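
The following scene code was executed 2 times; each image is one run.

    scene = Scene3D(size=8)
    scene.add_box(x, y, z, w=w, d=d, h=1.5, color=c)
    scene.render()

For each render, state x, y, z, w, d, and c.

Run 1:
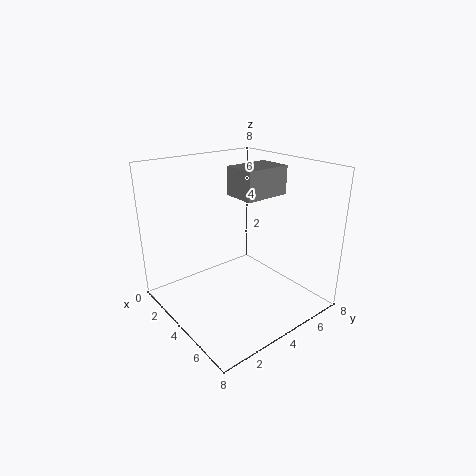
x = 3.75, y = 3.5, z = 6.5, w = 1.75, d = 2.5, c = 'gray'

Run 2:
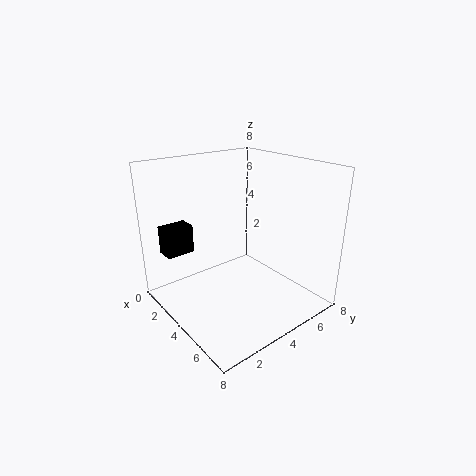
x = 2, y = 0.25, z = 3.5, w = 1, d = 1.5, c = 'black'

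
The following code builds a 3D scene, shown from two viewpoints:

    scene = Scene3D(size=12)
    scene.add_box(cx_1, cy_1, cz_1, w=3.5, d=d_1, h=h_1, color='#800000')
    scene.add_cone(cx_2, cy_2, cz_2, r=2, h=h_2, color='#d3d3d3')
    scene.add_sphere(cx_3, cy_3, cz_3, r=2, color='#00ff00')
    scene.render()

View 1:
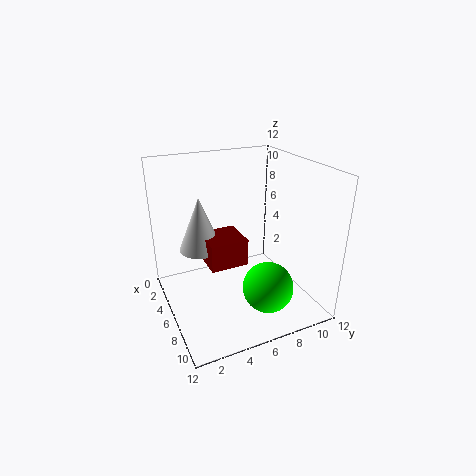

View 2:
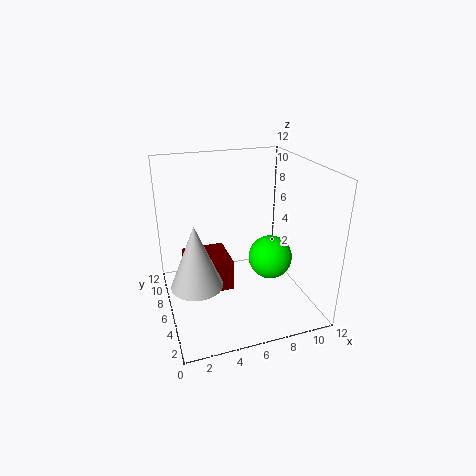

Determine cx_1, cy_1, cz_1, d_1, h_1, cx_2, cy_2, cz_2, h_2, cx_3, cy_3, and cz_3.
cx_1 = 1.5
cy_1 = 4
cz_1 = 2.5
d_1 = 3.5
h_1 = 2.5
cx_2 = 2
cy_2 = 4
cz_2 = 3.5
h_2 = 5
cx_3 = 9.5
cy_3 = 7
cz_3 = 3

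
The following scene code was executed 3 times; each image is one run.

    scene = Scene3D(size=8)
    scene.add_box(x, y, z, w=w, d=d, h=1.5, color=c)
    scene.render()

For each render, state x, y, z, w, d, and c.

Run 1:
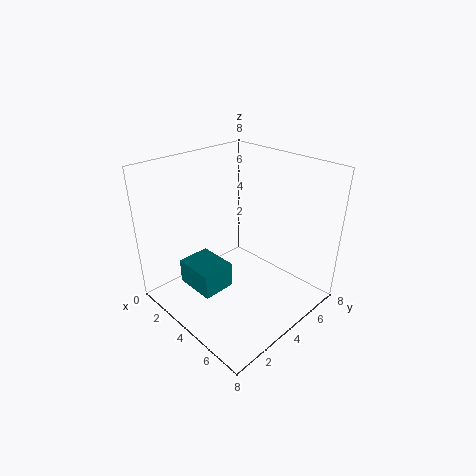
x = 1, y = 2, z = 0.5, w = 2.5, d = 2, c = 'teal'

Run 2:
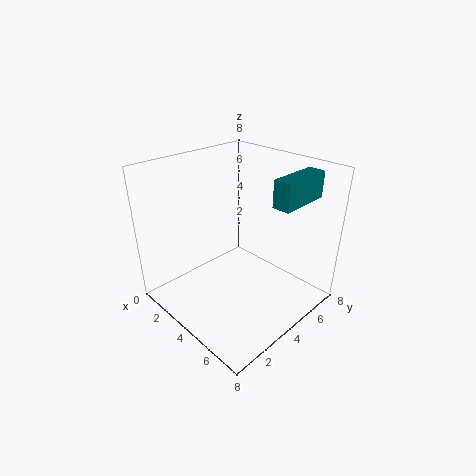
x = 5.5, y = 5, z = 6, w = 1, d = 3, c = 'teal'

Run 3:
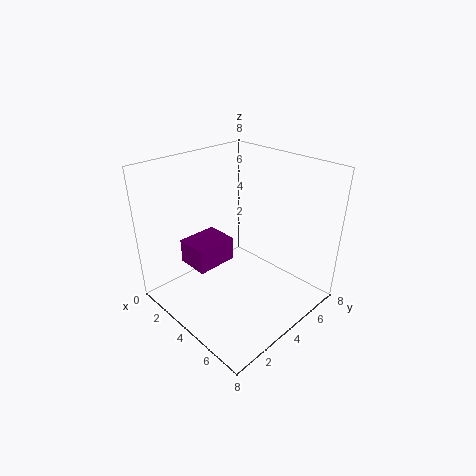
x = 0.5, y = 2.5, z = 1.5, w = 2, d = 2.5, c = 'purple'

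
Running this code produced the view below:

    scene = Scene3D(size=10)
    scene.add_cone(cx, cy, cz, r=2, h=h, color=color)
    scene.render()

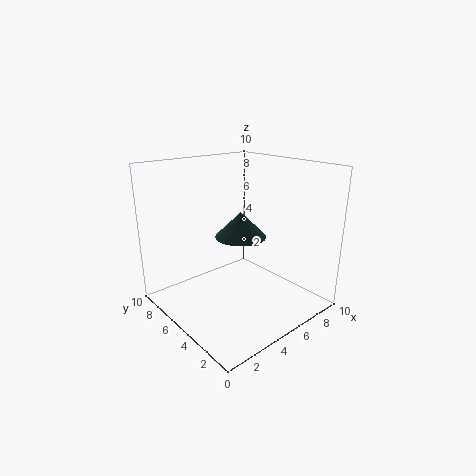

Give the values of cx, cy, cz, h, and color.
cx = 7, cy = 7, cz = 4, h = 2, color = 'darkslategray'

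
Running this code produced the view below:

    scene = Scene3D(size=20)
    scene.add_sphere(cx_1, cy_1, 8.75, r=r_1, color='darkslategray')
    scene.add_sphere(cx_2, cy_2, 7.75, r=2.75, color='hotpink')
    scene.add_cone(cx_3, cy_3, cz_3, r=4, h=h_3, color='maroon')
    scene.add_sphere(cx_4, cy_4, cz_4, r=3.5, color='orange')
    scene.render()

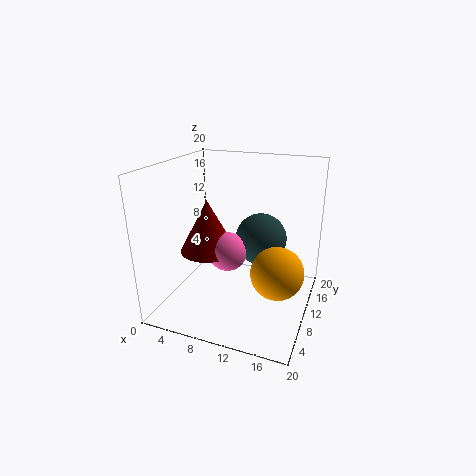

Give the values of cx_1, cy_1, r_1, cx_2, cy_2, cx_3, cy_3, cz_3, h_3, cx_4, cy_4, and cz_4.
cx_1 = 12.25, cy_1 = 13.5, r_1 = 3.75, cx_2 = 8.5, cy_2 = 9.75, cx_3 = 5.5, cy_3 = 9.75, cz_3 = 7.5, h_3 = 7.5, cx_4 = 16.25, cy_4 = 8, cz_4 = 6.75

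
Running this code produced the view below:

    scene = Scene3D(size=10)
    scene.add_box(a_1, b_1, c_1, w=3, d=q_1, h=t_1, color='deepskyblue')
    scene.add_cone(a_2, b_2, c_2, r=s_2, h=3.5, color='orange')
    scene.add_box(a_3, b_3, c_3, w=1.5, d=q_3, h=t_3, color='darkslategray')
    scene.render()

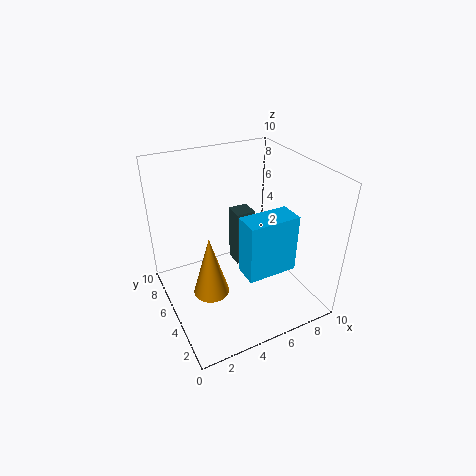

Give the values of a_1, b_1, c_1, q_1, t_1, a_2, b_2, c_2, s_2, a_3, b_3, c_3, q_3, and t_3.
a_1 = 3.5
b_1 = 0.5
c_1 = 5
q_1 = 1.5
t_1 = 3.5
a_2 = 1.5
b_2 = 1.5
c_2 = 4.5
s_2 = 1
a_3 = 6
b_3 = 7
c_3 = 1
q_3 = 1.5
t_3 = 4.5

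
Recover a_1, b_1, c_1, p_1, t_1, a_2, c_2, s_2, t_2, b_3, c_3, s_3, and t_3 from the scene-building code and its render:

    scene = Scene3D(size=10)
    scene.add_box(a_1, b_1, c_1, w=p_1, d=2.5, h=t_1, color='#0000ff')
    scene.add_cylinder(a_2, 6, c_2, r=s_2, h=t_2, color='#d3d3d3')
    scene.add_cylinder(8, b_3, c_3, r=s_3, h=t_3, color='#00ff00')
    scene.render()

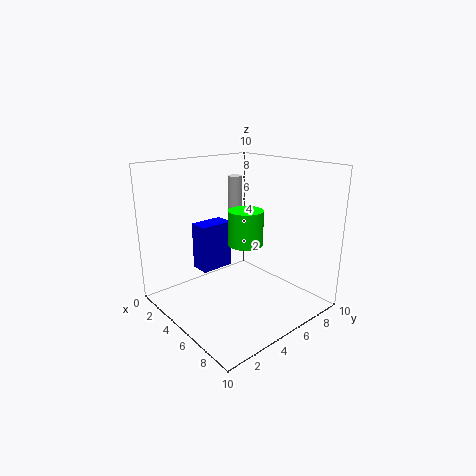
a_1 = 1.5, b_1 = 3.5, c_1 = 2, p_1 = 1.5, t_1 = 3.5, a_2 = 3.5, c_2 = 5.5, s_2 = 0.5, t_2 = 3.5, b_3 = 3, c_3 = 6, s_3 = 1, t_3 = 2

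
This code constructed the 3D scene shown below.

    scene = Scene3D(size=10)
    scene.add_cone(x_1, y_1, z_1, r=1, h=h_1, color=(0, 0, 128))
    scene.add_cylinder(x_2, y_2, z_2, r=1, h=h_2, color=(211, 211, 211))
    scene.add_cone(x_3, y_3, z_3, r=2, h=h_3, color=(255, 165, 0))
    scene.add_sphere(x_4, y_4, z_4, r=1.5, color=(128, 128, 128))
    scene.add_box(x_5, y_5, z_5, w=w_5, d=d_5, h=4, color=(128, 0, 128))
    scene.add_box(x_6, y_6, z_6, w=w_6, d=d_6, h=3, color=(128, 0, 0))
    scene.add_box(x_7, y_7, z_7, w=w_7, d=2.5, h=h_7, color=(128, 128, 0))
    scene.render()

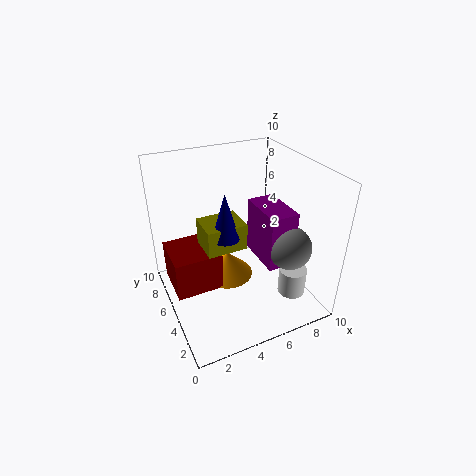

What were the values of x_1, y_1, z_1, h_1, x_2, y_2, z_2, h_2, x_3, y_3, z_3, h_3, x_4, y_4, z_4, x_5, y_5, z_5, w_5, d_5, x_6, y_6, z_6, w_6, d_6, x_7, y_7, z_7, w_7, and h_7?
x_1 = 4.5
y_1 = 6
z_1 = 4.5
h_1 = 3.5
x_2 = 8.5
y_2 = 3
z_2 = 0.5
h_2 = 2
x_3 = 5
y_3 = 7
z_3 = 0.5
h_3 = 2
x_4 = 8
y_4 = 3
z_4 = 4.5
x_5 = 6.5
y_5 = 3
z_5 = 3
w_5 = 2
d_5 = 3.5
x_6 = 0.5
y_6 = 5.5
z_6 = 0.5
w_6 = 3.5
d_6 = 3.5
x_7 = 3
y_7 = 5.5
z_7 = 3.5
w_7 = 3
h_7 = 2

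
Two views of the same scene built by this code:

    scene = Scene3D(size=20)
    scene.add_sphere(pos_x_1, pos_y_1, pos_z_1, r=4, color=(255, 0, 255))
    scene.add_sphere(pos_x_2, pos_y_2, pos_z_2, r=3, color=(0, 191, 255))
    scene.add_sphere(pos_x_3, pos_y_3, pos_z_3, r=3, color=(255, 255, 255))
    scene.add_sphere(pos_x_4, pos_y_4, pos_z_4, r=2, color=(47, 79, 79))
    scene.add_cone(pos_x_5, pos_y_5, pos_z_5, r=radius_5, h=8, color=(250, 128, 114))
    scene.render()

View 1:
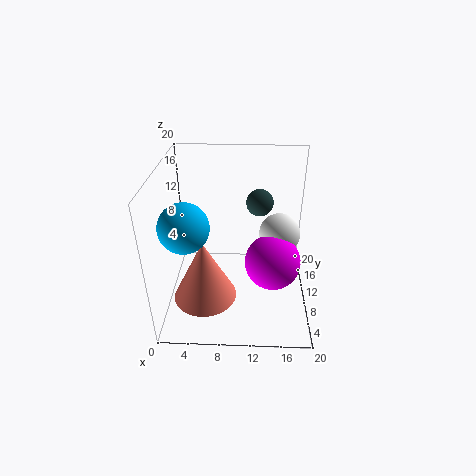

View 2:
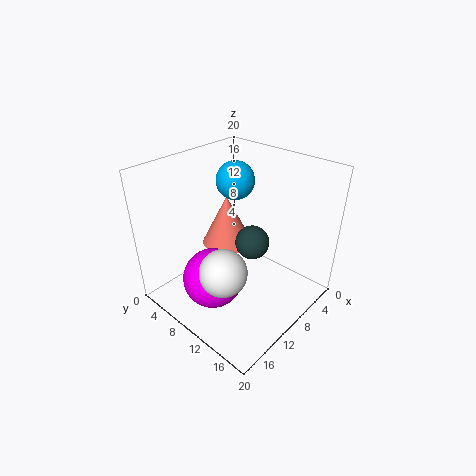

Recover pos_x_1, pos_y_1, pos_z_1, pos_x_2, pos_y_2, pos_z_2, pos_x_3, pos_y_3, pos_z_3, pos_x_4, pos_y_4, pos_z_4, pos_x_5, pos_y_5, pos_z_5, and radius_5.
pos_x_1 = 15
pos_y_1 = 10
pos_z_1 = 6
pos_x_2 = 4
pos_y_2 = 4
pos_z_2 = 15
pos_x_3 = 16
pos_y_3 = 13
pos_z_3 = 9
pos_x_4 = 13
pos_y_4 = 15
pos_z_4 = 13
pos_x_5 = 6
pos_y_5 = 4
pos_z_5 = 5
radius_5 = 4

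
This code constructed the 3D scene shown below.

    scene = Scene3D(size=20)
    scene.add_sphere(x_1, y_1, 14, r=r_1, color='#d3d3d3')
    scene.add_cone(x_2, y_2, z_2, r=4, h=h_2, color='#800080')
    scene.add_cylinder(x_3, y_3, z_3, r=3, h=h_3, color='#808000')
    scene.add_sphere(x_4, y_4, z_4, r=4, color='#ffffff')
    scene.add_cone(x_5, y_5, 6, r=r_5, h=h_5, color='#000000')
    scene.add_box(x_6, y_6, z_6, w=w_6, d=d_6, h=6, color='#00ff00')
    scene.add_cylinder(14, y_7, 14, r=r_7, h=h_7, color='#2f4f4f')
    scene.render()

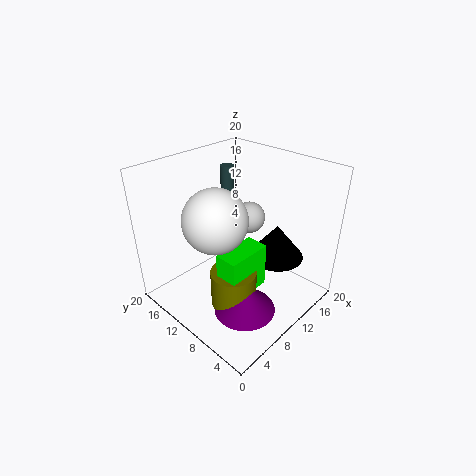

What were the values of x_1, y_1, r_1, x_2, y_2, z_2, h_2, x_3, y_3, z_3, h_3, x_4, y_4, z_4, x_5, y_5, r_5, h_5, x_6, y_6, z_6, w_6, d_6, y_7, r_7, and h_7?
x_1 = 10, y_1 = 8, r_1 = 2, x_2 = 6, y_2 = 5, z_2 = 3, h_2 = 4, x_3 = 6, y_3 = 7, z_3 = 3, h_3 = 5, x_4 = 5, y_4 = 9, z_4 = 15, x_5 = 15, y_5 = 7, r_5 = 4, h_5 = 5, x_6 = 4, y_6 = 5, z_6 = 5, w_6 = 6, d_6 = 3, y_7 = 16, r_7 = 1, h_7 = 4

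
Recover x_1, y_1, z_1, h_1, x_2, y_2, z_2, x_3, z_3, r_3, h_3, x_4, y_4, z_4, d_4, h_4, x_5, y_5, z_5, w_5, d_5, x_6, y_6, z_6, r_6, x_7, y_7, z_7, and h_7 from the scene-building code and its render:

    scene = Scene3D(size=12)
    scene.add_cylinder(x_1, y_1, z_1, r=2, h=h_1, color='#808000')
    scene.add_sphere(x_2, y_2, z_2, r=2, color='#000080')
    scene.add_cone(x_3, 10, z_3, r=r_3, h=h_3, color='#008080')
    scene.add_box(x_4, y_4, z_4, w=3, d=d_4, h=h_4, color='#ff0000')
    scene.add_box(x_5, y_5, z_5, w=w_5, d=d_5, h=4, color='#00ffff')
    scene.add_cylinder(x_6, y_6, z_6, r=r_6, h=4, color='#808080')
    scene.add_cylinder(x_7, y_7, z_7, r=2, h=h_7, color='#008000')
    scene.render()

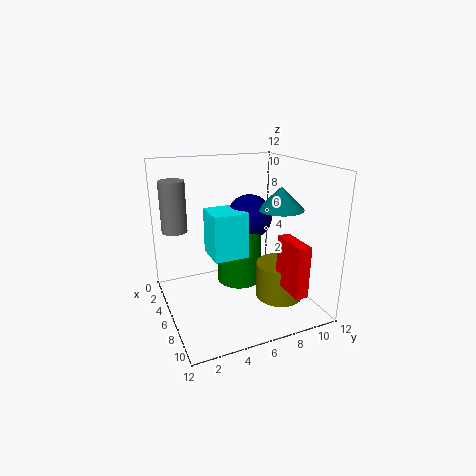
x_1 = 8
y_1 = 9
z_1 = 1
h_1 = 3
x_2 = 4
y_2 = 8
z_2 = 7
x_3 = 6
z_3 = 8
r_3 = 2
h_3 = 2
x_4 = 9
y_4 = 8
z_4 = 3
d_4 = 1
h_4 = 4
x_5 = 3
y_5 = 4
z_5 = 4
w_5 = 3
d_5 = 3
x_6 = 5
y_6 = 1
z_6 = 7
r_6 = 1
x_7 = 4
y_7 = 7
z_7 = 1
h_7 = 5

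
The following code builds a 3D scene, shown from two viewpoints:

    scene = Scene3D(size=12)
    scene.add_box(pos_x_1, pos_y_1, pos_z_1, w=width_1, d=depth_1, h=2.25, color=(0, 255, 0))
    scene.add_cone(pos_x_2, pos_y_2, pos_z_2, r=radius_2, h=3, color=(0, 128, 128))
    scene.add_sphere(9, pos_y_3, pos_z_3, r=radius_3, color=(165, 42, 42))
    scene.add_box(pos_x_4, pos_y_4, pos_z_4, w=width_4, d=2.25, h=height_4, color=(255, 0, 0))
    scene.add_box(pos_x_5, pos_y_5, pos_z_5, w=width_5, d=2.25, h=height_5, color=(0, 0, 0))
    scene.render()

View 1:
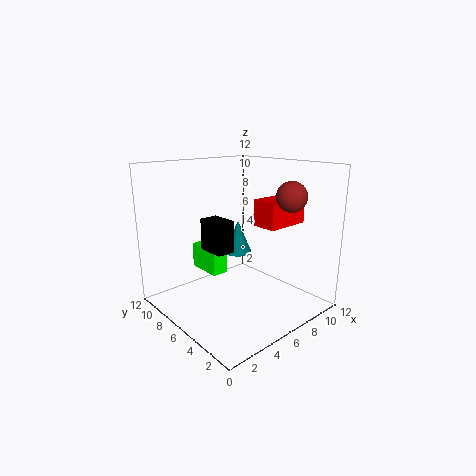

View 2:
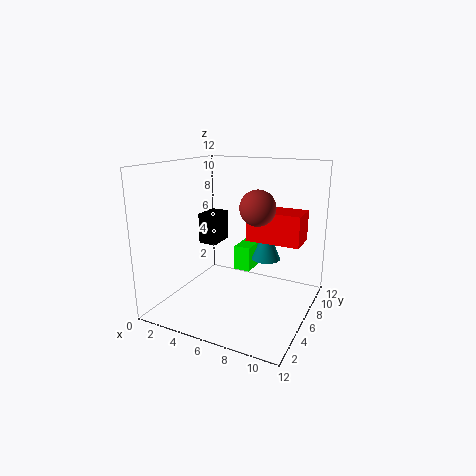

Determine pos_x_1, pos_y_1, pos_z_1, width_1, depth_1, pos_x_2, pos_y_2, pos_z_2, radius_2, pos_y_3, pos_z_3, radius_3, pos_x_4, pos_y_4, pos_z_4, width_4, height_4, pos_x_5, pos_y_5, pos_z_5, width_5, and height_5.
pos_x_1 = 4.75
pos_y_1 = 7.75
pos_z_1 = 2.25
width_1 = 1.5
depth_1 = 3.25
pos_x_2 = 7.75
pos_y_2 = 8
pos_z_2 = 3.75
radius_2 = 1.25
pos_y_3 = 3
pos_z_3 = 9.5
radius_3 = 1.25
pos_x_4 = 7.75
pos_y_4 = 3.75
pos_z_4 = 6.75
width_4 = 4
height_4 = 2.25
pos_x_5 = 3
pos_y_5 = 4.75
pos_z_5 = 5.5
width_5 = 1.5
height_5 = 2.5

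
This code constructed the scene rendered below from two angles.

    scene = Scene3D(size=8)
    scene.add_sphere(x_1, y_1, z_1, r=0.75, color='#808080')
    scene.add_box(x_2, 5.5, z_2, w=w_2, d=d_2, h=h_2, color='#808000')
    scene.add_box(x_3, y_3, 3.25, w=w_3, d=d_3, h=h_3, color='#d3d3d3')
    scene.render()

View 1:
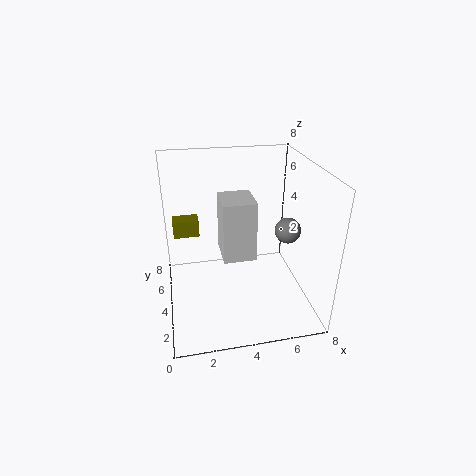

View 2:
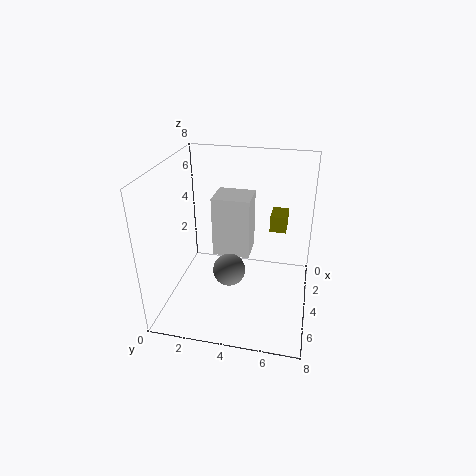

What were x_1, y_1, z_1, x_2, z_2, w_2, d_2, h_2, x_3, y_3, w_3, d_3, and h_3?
x_1 = 7, y_1 = 4.25, z_1 = 4, x_2 = 0.5, z_2 = 3.5, w_2 = 1.5, d_2 = 1, h_2 = 1, x_3 = 3, y_3 = 2.75, w_3 = 1.75, d_3 = 2, h_3 = 3.25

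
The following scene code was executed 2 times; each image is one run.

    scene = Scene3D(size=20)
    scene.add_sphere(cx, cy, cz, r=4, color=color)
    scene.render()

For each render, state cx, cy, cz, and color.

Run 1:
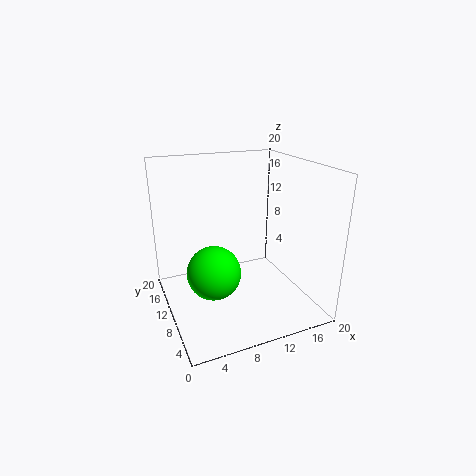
cx = 7; cy = 12; cz = 4; color = 'lime'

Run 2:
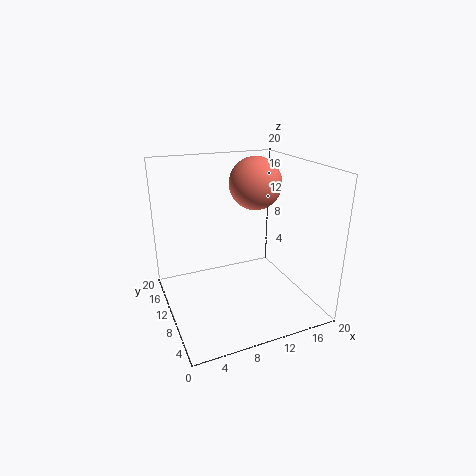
cx = 15; cy = 15; cz = 16; color = 'salmon'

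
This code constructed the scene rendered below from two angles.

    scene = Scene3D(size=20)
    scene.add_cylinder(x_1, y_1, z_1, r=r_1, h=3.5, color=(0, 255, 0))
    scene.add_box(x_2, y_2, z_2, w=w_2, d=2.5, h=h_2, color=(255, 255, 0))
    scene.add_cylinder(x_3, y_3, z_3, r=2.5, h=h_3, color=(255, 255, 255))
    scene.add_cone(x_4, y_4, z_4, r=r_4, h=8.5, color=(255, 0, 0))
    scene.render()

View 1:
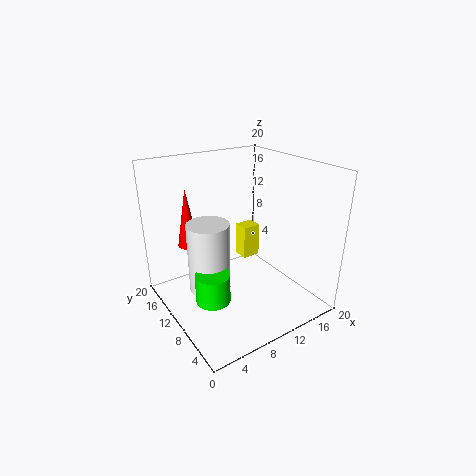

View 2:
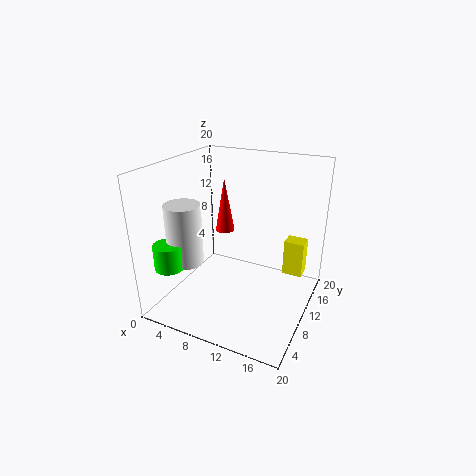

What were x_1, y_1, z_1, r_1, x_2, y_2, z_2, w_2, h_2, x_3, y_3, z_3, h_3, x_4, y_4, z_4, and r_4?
x_1 = 2.5
y_1 = 4
z_1 = 6.5
r_1 = 2
x_2 = 15
y_2 = 15.5
z_2 = 2.5
w_2 = 3
h_2 = 5.5
x_3 = 3.5
y_3 = 6.5
z_3 = 6.5
h_3 = 8.5
x_4 = 5
y_4 = 15.5
z_4 = 8
r_4 = 1.5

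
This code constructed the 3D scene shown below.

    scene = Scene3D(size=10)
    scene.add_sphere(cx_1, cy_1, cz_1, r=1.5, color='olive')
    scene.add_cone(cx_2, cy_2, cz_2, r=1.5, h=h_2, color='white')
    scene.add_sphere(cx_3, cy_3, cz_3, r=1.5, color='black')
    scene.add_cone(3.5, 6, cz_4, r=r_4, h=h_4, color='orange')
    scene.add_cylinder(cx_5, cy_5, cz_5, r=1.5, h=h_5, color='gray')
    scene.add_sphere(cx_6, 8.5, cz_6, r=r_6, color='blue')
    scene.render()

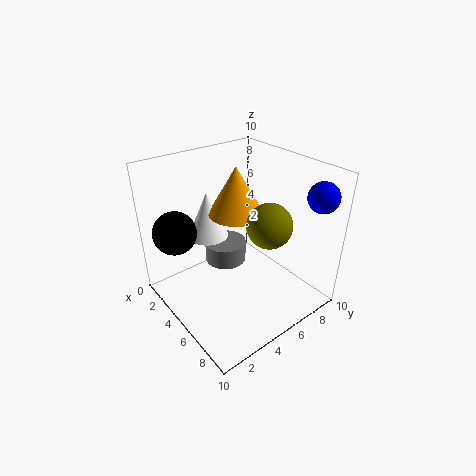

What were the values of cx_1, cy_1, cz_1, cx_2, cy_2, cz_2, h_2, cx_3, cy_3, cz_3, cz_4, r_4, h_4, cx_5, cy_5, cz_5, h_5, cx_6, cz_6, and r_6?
cx_1 = 7
cy_1 = 6
cz_1 = 6.5
cx_2 = 2
cy_2 = 4.5
cz_2 = 4
h_2 = 3.5
cx_3 = 2.5
cy_3 = 1.5
cz_3 = 5.5
cz_4 = 6
r_4 = 2
h_4 = 3.5
cx_5 = 3.5
cy_5 = 5
cz_5 = 2.5
h_5 = 1.5
cx_6 = 9
cz_6 = 8.5
r_6 = 1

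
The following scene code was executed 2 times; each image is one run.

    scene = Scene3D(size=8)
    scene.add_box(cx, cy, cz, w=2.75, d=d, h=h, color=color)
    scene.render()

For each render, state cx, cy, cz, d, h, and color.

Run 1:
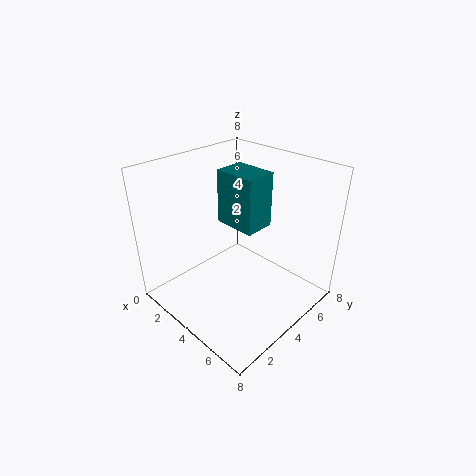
cx = 0.75
cy = 5.5
cz = 3.25
d = 2
h = 3.5
color = 'teal'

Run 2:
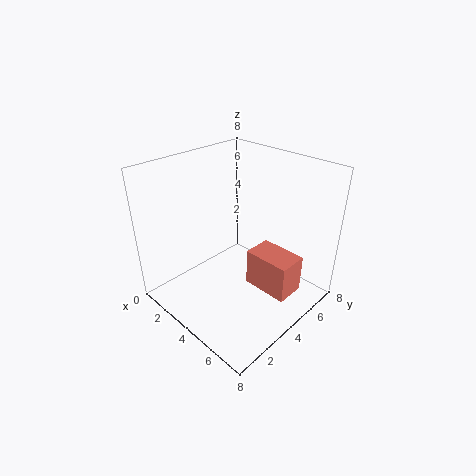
cx = 4
cy = 4.75
cz = 0.5
d = 1.75
h = 2.25
color = 'salmon'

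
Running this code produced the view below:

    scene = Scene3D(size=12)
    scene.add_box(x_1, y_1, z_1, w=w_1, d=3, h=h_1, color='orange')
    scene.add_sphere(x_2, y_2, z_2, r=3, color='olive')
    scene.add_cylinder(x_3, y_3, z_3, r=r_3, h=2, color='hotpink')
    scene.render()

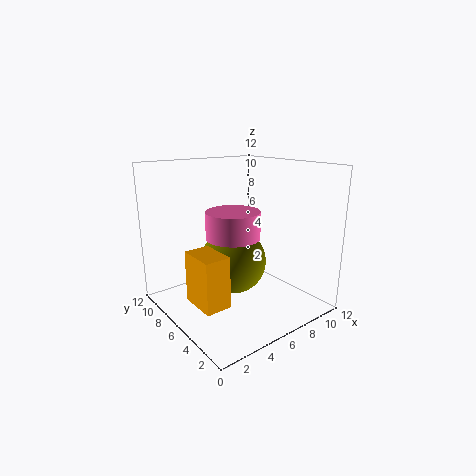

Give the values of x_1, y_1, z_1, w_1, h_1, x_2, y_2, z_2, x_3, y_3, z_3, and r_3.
x_1 = 1, y_1 = 3, z_1 = 2, w_1 = 2, h_1 = 4, x_2 = 7, y_2 = 8, z_2 = 3, x_3 = 4, y_3 = 4, z_3 = 7, r_3 = 2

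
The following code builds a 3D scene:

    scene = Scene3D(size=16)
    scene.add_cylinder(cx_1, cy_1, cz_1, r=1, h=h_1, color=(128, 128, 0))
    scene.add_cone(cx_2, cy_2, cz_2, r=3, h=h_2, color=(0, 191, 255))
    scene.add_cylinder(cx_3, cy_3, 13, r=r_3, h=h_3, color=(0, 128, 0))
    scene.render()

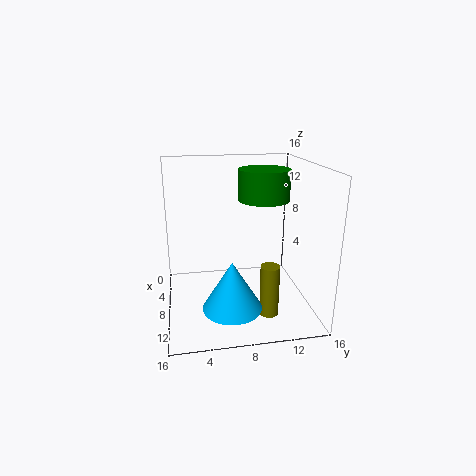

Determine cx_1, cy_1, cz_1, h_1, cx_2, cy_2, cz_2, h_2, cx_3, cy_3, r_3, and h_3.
cx_1 = 12.5
cy_1 = 10.5
cz_1 = 1
h_1 = 5.5
cx_2 = 13
cy_2 = 6.5
cz_2 = 2.5
h_2 = 5
cx_3 = 11
cy_3 = 10
r_3 = 2.5
h_3 = 3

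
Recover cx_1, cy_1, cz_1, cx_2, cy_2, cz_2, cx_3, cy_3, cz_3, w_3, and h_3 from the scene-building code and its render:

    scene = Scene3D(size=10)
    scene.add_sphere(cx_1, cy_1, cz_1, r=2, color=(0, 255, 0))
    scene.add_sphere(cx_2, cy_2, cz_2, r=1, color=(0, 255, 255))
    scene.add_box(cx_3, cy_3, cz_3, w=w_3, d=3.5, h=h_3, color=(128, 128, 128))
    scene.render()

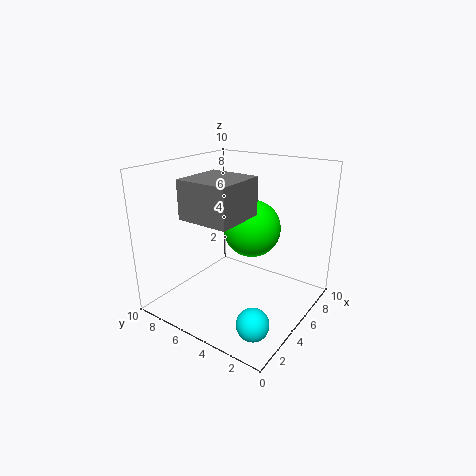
cx_1 = 6
cy_1 = 4.5
cz_1 = 5.5
cx_2 = 1.5
cy_2 = 1.5
cz_2 = 1.5
cx_3 = 1.5
cy_3 = 3.5
cz_3 = 7
w_3 = 3.5
h_3 = 2.5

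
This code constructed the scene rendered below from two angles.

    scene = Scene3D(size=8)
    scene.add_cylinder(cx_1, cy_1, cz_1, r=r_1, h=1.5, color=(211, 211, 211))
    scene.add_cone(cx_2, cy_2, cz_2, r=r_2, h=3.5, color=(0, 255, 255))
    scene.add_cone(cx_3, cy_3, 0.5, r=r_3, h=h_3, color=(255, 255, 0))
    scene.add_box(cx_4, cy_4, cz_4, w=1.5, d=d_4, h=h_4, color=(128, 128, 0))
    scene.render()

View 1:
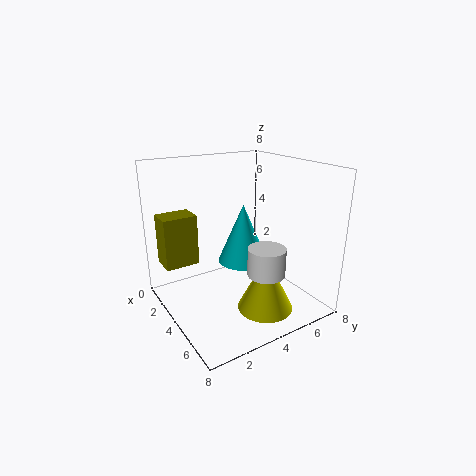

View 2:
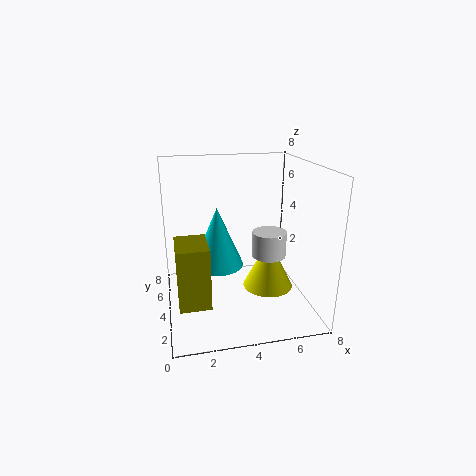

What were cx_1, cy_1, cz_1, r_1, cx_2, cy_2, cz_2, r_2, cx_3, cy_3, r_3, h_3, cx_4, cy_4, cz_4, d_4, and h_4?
cx_1 = 6
cy_1 = 4.5
cz_1 = 2.5
r_1 = 1
cx_2 = 3
cy_2 = 5
cz_2 = 2
r_2 = 1.5
cx_3 = 6
cy_3 = 4.5
r_3 = 1.5
h_3 = 3
cx_4 = 0.5
cy_4 = 0.5
cz_4 = 2
d_4 = 2
h_4 = 3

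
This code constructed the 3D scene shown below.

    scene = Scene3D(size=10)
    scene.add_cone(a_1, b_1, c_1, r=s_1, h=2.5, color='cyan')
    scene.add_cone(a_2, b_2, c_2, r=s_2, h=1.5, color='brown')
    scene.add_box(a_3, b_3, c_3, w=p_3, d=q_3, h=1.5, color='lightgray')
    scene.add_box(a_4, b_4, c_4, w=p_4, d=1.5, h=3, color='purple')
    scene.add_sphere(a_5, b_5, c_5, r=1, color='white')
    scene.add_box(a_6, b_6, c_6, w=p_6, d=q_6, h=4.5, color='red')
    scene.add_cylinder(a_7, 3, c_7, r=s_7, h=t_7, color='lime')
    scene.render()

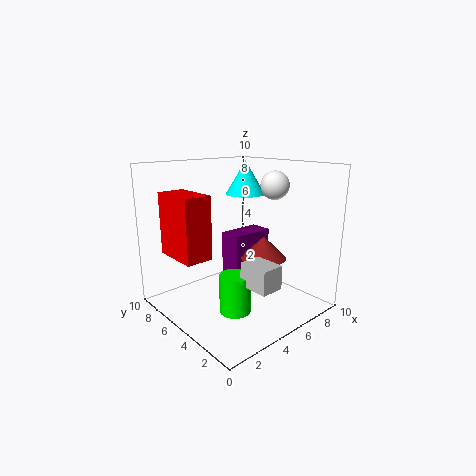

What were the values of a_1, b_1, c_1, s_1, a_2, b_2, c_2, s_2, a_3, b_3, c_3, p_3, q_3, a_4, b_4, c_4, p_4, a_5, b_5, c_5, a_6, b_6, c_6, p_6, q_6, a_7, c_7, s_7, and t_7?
a_1 = 7.5; b_1 = 7; c_1 = 7.5; s_1 = 1.5; a_2 = 5.5; b_2 = 3; c_2 = 4; s_2 = 1.5; a_3 = 3; b_3 = 0.5; c_3 = 3; p_3 = 1.5; q_3 = 2; a_4 = 4; b_4 = 4; c_4 = 2.5; p_4 = 3; a_5 = 7.5; b_5 = 4; c_5 = 8.5; a_6 = 1.5; b_6 = 6; c_6 = 3.5; p_6 = 2; q_6 = 3.5; a_7 = 3; c_7 = 1; s_7 = 1; t_7 = 2.5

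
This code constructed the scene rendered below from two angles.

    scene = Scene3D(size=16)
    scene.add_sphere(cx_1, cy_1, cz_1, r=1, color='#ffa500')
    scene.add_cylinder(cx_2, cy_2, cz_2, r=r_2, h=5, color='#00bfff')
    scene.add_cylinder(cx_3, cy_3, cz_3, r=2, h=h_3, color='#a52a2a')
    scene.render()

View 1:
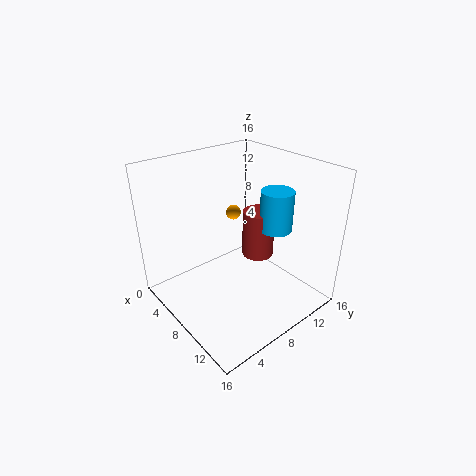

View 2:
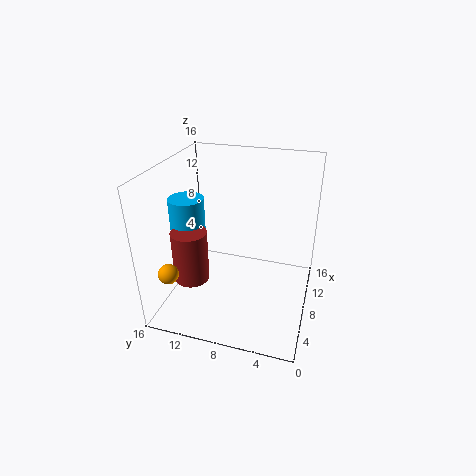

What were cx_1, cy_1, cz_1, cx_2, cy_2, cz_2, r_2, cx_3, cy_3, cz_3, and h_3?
cx_1 = 1; cy_1 = 13; cz_1 = 7; cx_2 = 8; cy_2 = 14; cz_2 = 7; r_2 = 2; cx_3 = 6; cy_3 = 13; cz_3 = 3; h_3 = 6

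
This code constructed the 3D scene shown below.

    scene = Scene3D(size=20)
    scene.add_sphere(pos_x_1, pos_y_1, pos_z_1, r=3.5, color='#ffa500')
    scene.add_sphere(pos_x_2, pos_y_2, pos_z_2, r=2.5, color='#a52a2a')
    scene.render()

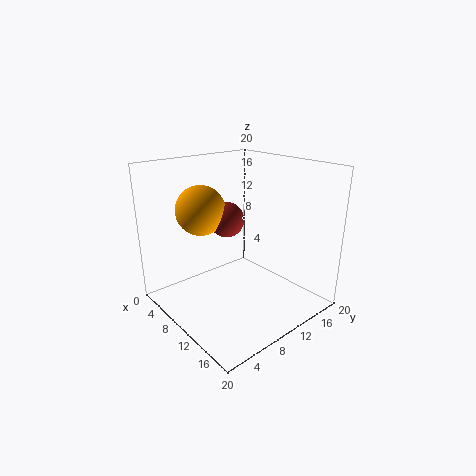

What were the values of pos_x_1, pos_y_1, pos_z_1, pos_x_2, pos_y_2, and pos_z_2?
pos_x_1 = 5.5
pos_y_1 = 7
pos_z_1 = 13.5
pos_x_2 = 7.5
pos_y_2 = 10
pos_z_2 = 12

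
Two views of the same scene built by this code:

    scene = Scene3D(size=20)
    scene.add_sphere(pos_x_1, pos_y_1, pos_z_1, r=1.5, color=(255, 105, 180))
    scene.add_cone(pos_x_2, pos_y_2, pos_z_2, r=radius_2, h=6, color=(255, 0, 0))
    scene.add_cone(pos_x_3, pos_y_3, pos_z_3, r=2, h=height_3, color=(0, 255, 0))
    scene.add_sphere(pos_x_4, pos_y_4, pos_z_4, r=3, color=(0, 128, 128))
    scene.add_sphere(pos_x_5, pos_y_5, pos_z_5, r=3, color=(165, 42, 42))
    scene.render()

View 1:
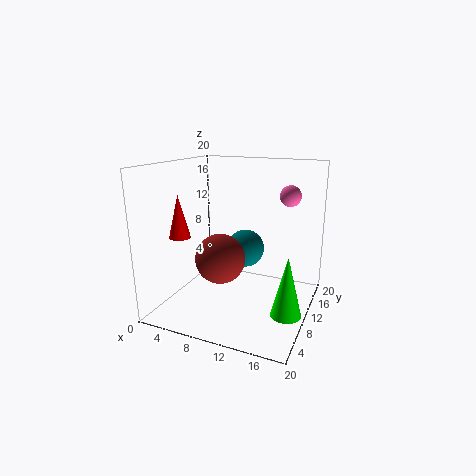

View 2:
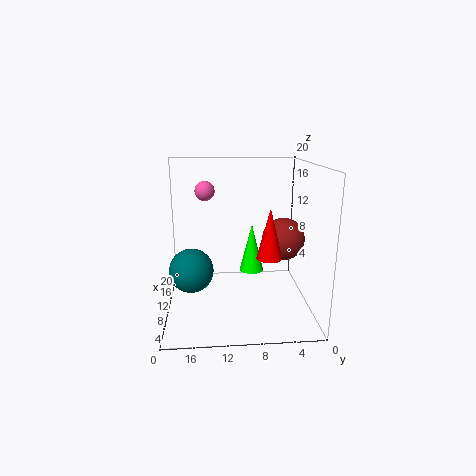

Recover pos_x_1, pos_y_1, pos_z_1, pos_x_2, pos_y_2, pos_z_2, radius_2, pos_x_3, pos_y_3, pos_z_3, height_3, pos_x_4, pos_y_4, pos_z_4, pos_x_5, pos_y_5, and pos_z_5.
pos_x_1 = 16, pos_y_1 = 14.5, pos_z_1 = 15.5, pos_x_2 = 2.5, pos_y_2 = 7, pos_z_2 = 10, radius_2 = 1.5, pos_x_3 = 18, pos_y_3 = 7, pos_z_3 = 1.5, height_3 = 8, pos_x_4 = 8.5, pos_y_4 = 16.5, pos_z_4 = 6, pos_x_5 = 10.5, pos_y_5 = 3.5, pos_z_5 = 9.5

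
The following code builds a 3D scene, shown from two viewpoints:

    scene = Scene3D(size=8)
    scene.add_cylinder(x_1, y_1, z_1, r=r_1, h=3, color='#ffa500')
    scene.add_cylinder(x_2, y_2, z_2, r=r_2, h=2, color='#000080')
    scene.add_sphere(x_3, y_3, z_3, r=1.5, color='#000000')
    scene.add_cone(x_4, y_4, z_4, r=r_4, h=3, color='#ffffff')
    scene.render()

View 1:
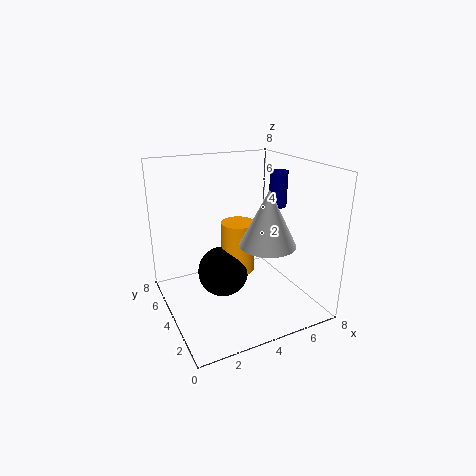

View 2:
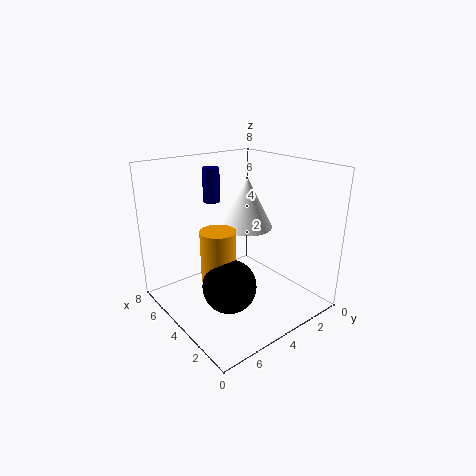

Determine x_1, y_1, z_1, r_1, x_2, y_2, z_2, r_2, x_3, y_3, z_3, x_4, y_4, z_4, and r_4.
x_1 = 4.5, y_1 = 5, z_1 = 1.5, r_1 = 1, x_2 = 6.5, y_2 = 4, z_2 = 5.5, r_2 = 0.5, x_3 = 3.5, y_3 = 5, z_3 = 1.5, x_4 = 5, y_4 = 2.5, z_4 = 4, r_4 = 1.5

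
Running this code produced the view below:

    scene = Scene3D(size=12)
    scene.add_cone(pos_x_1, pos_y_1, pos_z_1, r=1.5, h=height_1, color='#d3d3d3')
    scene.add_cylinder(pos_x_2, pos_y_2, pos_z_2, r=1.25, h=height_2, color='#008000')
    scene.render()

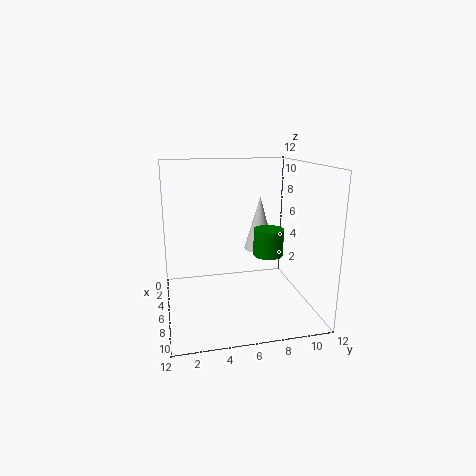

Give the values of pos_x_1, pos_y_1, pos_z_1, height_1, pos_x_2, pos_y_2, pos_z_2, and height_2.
pos_x_1 = 1.5, pos_y_1 = 9.25, pos_z_1 = 3.25, height_1 = 5.25, pos_x_2 = 6.5, pos_y_2 = 8.5, pos_z_2 = 4.5, height_2 = 2.25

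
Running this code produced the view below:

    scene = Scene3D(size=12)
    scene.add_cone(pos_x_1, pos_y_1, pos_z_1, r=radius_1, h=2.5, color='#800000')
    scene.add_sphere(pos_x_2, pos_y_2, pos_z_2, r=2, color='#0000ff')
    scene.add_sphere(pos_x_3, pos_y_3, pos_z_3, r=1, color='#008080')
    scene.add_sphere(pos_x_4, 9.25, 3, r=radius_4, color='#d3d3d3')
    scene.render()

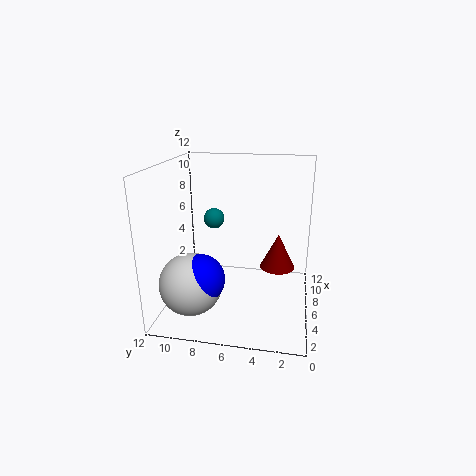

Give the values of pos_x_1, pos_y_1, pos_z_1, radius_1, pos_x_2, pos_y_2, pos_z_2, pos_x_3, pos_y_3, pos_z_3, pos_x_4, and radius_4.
pos_x_1 = 3
pos_y_1 = 2.5
pos_z_1 = 5.25
radius_1 = 1.25
pos_x_2 = 3
pos_y_2 = 8.5
pos_z_2 = 3.5
pos_x_3 = 10.5
pos_y_3 = 9.25
pos_z_3 = 6
pos_x_4 = 3
radius_4 = 2.5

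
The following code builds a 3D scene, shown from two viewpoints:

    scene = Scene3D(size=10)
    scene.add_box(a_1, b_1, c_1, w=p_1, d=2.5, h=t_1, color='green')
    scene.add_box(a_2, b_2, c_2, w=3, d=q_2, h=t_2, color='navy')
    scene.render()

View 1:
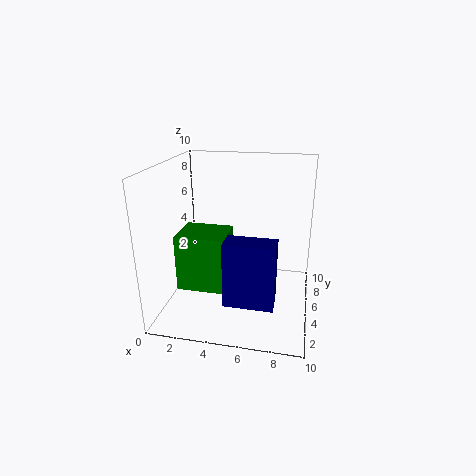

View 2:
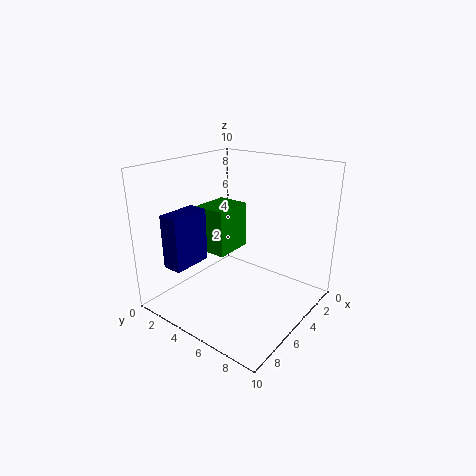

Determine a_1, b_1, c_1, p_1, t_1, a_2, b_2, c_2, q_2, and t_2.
a_1 = 2; b_1 = 1; c_1 = 3; p_1 = 3; t_1 = 3.5; a_2 = 5; b_2 = 0.5; c_2 = 2.5; q_2 = 1.5; t_2 = 4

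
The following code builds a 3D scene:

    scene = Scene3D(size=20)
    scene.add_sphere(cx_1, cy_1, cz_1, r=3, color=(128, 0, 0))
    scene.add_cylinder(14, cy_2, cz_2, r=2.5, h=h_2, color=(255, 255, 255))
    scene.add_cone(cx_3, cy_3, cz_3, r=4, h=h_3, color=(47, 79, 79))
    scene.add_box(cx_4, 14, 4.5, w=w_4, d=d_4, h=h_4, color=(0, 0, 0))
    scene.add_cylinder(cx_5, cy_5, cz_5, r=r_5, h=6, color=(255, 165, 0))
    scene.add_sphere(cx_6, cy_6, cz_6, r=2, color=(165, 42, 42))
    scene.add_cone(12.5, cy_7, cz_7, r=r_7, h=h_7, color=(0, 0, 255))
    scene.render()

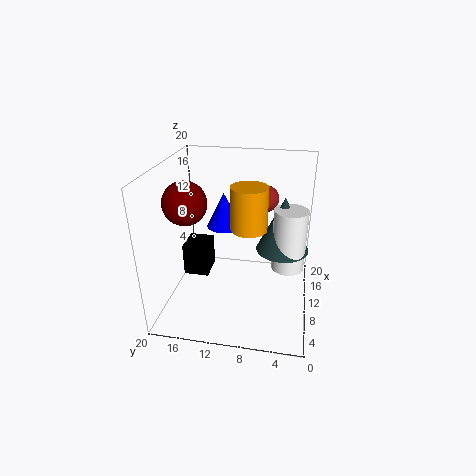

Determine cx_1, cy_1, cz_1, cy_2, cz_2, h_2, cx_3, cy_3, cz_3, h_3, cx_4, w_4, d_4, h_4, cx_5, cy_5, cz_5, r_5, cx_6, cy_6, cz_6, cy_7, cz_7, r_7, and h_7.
cx_1 = 9; cy_1 = 17; cz_1 = 15; cy_2 = 3; cz_2 = 3.5; h_2 = 9.5; cx_3 = 15; cy_3 = 4; cz_3 = 6; h_3 = 8.5; cx_4 = 8; w_4 = 4; d_4 = 3.5; h_4 = 4.5; cx_5 = 10; cy_5 = 8.5; cz_5 = 11.5; r_5 = 2.5; cx_6 = 16.5; cy_6 = 7; cz_6 = 13.5; cy_7 = 12.5; cz_7 = 10.5; r_7 = 2.5; h_7 = 5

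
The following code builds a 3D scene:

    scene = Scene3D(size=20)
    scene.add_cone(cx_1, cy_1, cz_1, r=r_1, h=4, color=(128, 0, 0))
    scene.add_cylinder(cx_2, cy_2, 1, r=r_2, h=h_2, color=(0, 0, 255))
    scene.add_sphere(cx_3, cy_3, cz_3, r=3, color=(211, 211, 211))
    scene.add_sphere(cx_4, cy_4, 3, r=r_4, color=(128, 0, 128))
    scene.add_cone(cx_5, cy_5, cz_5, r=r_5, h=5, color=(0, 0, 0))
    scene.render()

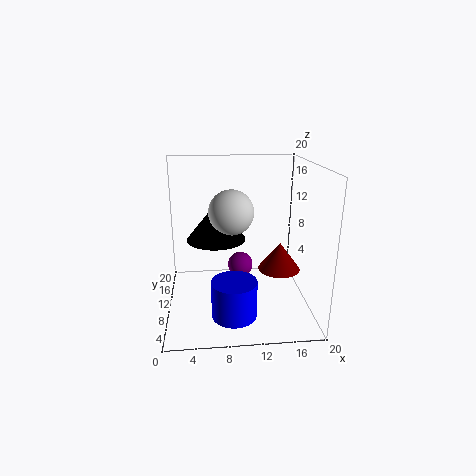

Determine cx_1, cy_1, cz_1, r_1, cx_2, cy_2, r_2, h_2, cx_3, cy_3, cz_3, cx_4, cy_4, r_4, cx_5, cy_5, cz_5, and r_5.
cx_1 = 16
cy_1 = 10
cz_1 = 5
r_1 = 3
cx_2 = 9
cy_2 = 5
r_2 = 3
h_2 = 5
cx_3 = 9
cy_3 = 9
cz_3 = 14
cx_4 = 11
cy_4 = 16
r_4 = 2
cx_5 = 7
cy_5 = 10
cz_5 = 10
r_5 = 4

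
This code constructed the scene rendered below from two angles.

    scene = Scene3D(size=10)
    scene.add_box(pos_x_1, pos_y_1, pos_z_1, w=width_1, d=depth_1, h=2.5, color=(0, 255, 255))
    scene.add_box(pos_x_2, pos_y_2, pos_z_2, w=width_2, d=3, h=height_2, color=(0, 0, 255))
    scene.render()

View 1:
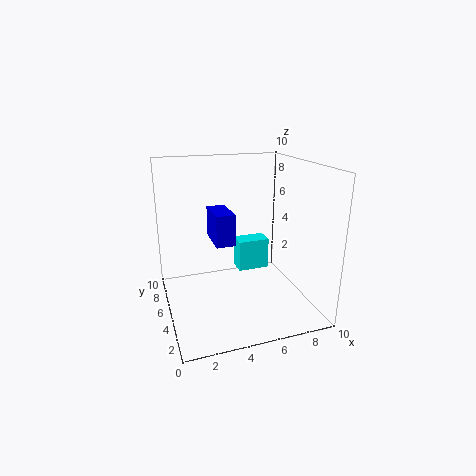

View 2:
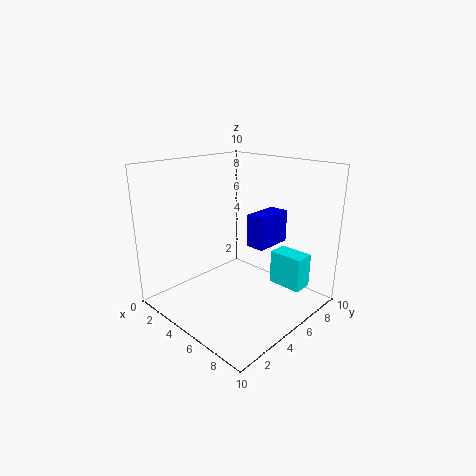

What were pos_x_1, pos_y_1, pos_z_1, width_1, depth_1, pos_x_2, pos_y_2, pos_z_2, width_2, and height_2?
pos_x_1 = 6; pos_y_1 = 7.5; pos_z_1 = 1; width_1 = 2.5; depth_1 = 1.5; pos_x_2 = 4; pos_y_2 = 7; pos_z_2 = 3.5; width_2 = 1.5; height_2 = 2.5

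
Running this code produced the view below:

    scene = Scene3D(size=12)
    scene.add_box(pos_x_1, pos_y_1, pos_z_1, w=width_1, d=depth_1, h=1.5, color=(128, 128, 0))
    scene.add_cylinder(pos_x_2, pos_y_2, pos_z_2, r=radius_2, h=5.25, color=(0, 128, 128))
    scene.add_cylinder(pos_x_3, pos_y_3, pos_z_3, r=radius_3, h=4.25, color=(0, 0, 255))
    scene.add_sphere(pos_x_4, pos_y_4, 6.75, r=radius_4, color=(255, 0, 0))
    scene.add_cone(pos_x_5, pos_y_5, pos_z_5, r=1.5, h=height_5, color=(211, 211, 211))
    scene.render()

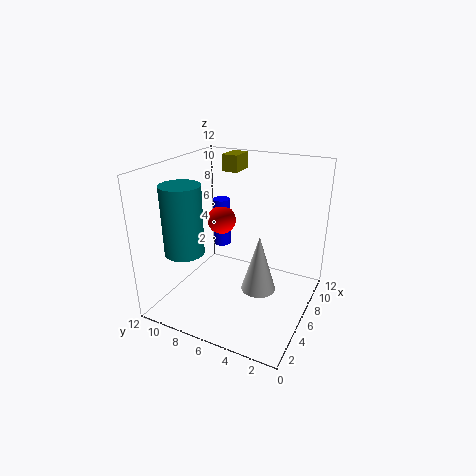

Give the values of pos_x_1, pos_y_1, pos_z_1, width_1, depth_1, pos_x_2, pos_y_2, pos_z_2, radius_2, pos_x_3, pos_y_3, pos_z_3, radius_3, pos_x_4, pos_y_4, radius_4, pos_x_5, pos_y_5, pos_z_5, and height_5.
pos_x_1 = 9.25, pos_y_1 = 7.75, pos_z_1 = 10.5, width_1 = 2.25, depth_1 = 1.5, pos_x_2 = 2, pos_y_2 = 8.5, pos_z_2 = 6, radius_2 = 1.5, pos_x_3 = 7.75, pos_y_3 = 8.5, pos_z_3 = 4.25, radius_3 = 0.75, pos_x_4 = 7.25, pos_y_4 = 8.25, radius_4 = 1.25, pos_x_5 = 6.5, pos_y_5 = 4.25, pos_z_5 = 1.25, height_5 = 5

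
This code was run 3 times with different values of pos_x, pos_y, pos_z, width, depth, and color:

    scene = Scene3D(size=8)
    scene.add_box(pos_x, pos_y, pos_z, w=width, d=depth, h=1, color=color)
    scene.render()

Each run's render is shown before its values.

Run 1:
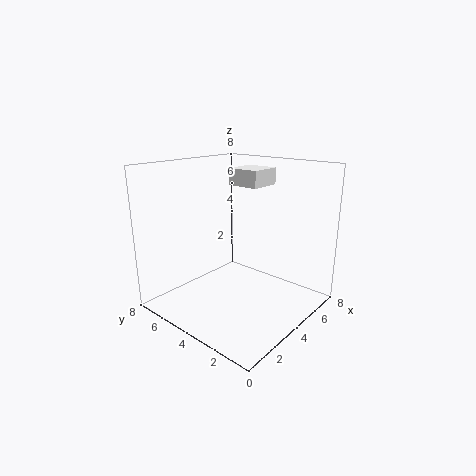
pos_x = 5.5
pos_y = 4
pos_z = 6.5
width = 2
depth = 2
color = 'white'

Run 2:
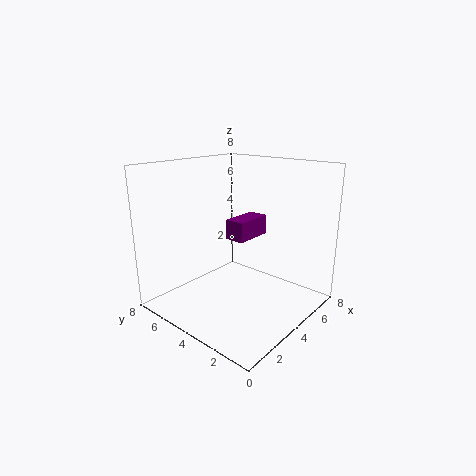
pos_x = 2.5
pos_y = 2.5
pos_z = 4.5
width = 2
depth = 1
color = 'purple'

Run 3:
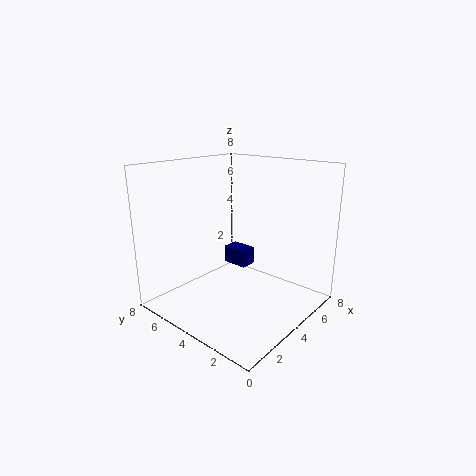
pos_x = 4.5
pos_y = 4
pos_z = 2
width = 1
depth = 1.5
color = 'navy'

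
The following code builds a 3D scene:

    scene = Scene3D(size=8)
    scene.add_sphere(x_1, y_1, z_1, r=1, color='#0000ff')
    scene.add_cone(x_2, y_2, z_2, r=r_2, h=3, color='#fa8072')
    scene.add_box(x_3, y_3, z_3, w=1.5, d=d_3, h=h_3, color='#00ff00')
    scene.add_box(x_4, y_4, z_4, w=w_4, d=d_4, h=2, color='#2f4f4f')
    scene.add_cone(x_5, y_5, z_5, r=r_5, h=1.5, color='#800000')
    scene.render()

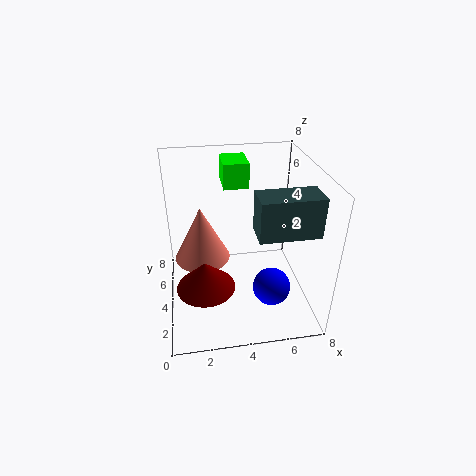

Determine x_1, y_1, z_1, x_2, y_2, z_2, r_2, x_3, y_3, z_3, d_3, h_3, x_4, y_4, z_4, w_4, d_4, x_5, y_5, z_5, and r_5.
x_1 = 5.5
y_1 = 2
z_1 = 2
x_2 = 2
y_2 = 4
z_2 = 3
r_2 = 1.5
x_3 = 3.5
y_3 = 6
z_3 = 6
d_3 = 2
h_3 = 1.5
x_4 = 4.5
y_4 = 1
z_4 = 5.5
w_4 = 3
d_4 = 1.5
x_5 = 2
y_5 = 2
z_5 = 2.5
r_5 = 1.5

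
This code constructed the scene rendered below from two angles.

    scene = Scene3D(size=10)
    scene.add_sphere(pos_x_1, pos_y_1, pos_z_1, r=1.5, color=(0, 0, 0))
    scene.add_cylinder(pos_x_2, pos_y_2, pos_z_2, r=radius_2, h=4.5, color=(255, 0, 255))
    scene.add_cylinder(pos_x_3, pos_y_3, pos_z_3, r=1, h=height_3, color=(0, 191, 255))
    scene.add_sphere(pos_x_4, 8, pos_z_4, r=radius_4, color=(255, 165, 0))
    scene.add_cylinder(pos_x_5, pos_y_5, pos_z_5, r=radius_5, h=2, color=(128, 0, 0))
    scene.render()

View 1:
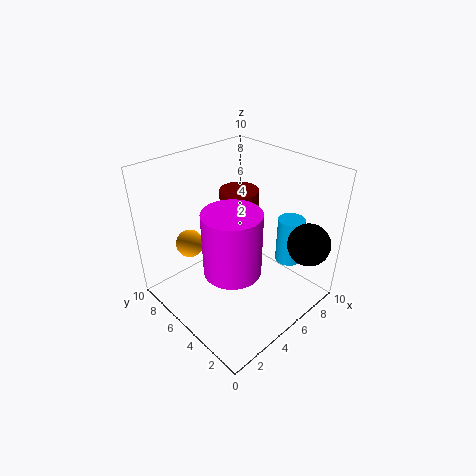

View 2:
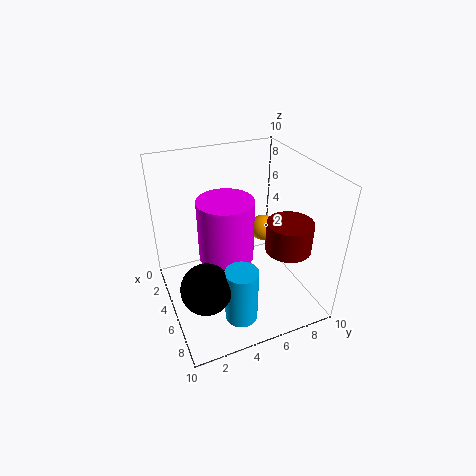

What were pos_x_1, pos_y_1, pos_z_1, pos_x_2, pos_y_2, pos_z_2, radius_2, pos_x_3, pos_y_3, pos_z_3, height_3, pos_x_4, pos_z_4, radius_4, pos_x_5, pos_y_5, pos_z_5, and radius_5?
pos_x_1 = 8.5, pos_y_1 = 1.5, pos_z_1 = 4.5, pos_x_2 = 4, pos_y_2 = 4.5, pos_z_2 = 3, radius_2 = 2, pos_x_3 = 9, pos_y_3 = 3.5, pos_z_3 = 2, height_3 = 3.5, pos_x_4 = 3, pos_z_4 = 4, radius_4 = 1, pos_x_5 = 7.5, pos_y_5 = 7.5, pos_z_5 = 5, radius_5 = 1.5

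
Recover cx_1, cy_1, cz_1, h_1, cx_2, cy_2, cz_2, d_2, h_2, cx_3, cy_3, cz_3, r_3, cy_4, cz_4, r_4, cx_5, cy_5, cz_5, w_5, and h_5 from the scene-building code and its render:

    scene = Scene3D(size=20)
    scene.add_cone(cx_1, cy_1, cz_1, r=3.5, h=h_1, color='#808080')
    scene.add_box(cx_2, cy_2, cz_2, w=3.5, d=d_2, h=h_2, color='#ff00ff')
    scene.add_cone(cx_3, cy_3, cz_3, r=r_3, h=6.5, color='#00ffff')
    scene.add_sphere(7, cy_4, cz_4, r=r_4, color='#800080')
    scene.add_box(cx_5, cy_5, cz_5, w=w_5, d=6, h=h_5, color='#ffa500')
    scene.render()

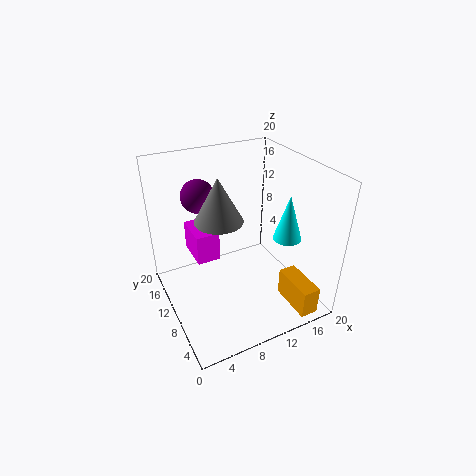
cx_1 = 8.5, cy_1 = 13, cz_1 = 11.5, h_1 = 6.5, cx_2 = 5, cy_2 = 13, cz_2 = 5, d_2 = 5.5, h_2 = 4.5, cx_3 = 16.5, cy_3 = 7.5, cz_3 = 9.5, r_3 = 2, cy_4 = 17, cz_4 = 14, r_4 = 2.5, cx_5 = 15, cy_5 = 0.5, cz_5 = 1, w_5 = 2.5, h_5 = 4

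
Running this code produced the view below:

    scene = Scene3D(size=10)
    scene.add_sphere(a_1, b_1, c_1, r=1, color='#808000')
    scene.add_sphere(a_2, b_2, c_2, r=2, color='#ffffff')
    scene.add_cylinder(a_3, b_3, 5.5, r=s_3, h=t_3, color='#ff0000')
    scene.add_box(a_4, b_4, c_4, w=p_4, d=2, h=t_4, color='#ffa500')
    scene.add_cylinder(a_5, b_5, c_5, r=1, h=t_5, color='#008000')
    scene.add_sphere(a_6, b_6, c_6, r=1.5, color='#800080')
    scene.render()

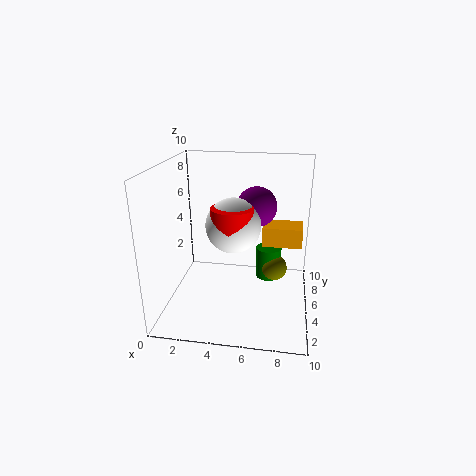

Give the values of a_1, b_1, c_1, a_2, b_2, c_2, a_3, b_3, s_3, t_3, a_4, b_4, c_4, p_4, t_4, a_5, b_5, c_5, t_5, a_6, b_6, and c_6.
a_1 = 7.5
b_1 = 7.5
c_1 = 1.5
a_2 = 4.5
b_2 = 6
c_2 = 5.5
a_3 = 4.5
b_3 = 5.5
s_3 = 1.5
t_3 = 1.5
a_4 = 6.5
b_4 = 7
c_4 = 3.5
p_4 = 3
t_4 = 1.5
a_5 = 7
b_5 = 8
c_5 = 0.5
t_5 = 2.5
a_6 = 6
b_6 = 7.5
c_6 = 6.5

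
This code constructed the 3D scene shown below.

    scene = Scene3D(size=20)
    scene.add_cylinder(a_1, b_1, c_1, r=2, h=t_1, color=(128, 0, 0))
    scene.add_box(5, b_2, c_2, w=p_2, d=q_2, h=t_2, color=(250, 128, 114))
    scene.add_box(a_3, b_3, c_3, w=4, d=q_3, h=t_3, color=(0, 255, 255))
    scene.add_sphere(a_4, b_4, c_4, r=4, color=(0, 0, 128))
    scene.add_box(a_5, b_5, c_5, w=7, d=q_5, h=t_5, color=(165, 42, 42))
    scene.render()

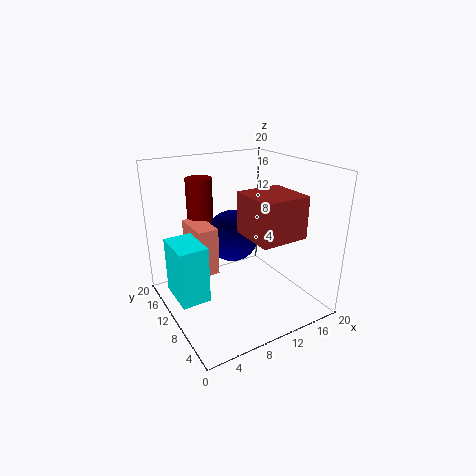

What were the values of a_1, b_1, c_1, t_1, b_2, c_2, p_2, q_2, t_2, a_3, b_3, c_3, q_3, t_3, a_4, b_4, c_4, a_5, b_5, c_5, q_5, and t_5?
a_1 = 8
b_1 = 18
c_1 = 10
t_1 = 7
b_2 = 12
c_2 = 4
p_2 = 3
q_2 = 6
t_2 = 7
a_3 = 1
b_3 = 9
c_3 = 2
q_3 = 6
t_3 = 8
a_4 = 12
b_4 = 15
c_4 = 8
a_5 = 11
b_5 = 5
c_5 = 10
q_5 = 7
t_5 = 6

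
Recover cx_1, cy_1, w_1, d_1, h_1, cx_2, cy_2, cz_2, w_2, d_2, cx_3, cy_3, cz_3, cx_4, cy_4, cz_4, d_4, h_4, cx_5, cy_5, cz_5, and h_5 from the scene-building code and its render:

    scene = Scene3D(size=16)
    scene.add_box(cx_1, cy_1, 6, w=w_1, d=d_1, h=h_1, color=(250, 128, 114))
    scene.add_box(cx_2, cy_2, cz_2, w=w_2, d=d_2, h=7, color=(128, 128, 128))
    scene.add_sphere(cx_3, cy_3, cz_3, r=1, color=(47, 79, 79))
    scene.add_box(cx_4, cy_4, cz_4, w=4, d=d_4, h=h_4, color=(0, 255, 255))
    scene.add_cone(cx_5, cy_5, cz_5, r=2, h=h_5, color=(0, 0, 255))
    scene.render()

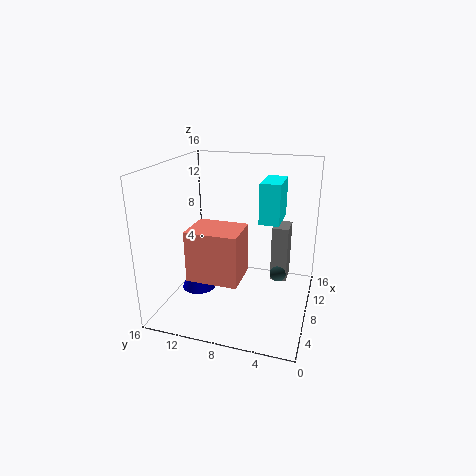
cx_1 = 1, cy_1 = 6, w_1 = 4, d_1 = 5, h_1 = 5, cx_2 = 12, cy_2 = 3, cz_2 = 1, w_2 = 3, d_2 = 2, cx_3 = 12, cy_3 = 4, cz_3 = 2, cx_4 = 5, cy_4 = 3, cz_4 = 11, d_4 = 2, h_4 = 4, cx_5 = 8, cy_5 = 13, cz_5 = 1, h_5 = 5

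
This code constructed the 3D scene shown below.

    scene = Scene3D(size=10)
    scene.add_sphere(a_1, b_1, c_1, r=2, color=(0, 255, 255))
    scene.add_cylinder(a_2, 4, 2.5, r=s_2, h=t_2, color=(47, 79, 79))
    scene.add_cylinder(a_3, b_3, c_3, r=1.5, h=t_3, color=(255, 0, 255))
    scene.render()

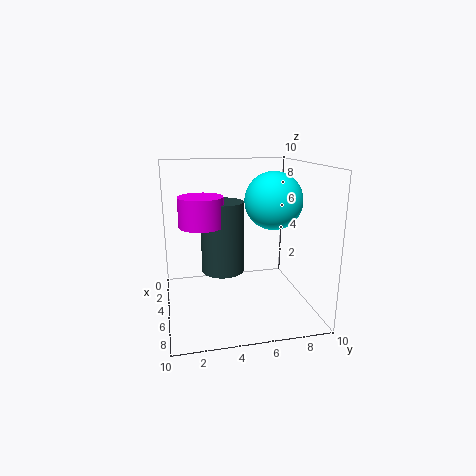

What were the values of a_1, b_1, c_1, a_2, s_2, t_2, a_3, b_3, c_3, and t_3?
a_1 = 5, b_1 = 7.5, c_1 = 7.5, a_2 = 4.5, s_2 = 1.5, t_2 = 5, a_3 = 5, b_3 = 2.5, c_3 = 6, t_3 = 2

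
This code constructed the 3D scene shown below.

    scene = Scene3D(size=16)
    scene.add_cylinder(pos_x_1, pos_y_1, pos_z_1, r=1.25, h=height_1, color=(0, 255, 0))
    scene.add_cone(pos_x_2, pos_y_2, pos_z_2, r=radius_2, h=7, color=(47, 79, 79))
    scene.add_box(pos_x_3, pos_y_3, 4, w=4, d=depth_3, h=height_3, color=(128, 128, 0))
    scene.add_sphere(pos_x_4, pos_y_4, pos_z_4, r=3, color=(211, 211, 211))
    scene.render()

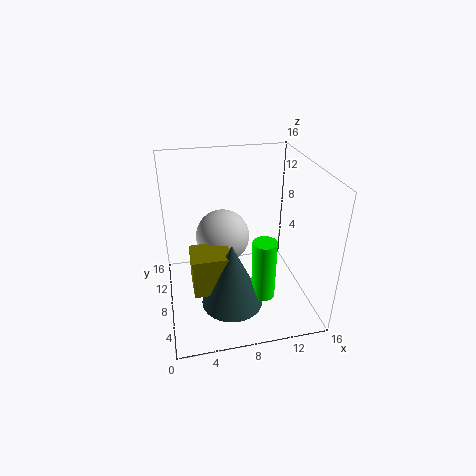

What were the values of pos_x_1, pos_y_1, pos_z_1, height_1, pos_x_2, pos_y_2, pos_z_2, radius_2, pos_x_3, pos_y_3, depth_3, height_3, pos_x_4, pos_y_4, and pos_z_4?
pos_x_1 = 9.75; pos_y_1 = 3.75; pos_z_1 = 3.25; height_1 = 6.5; pos_x_2 = 6.5; pos_y_2 = 4.25; pos_z_2 = 2.5; radius_2 = 3.25; pos_x_3 = 2.5; pos_y_3 = 3.75; depth_3 = 3.5; height_3 = 4.25; pos_x_4 = 6.5; pos_y_4 = 9.25; pos_z_4 = 7.75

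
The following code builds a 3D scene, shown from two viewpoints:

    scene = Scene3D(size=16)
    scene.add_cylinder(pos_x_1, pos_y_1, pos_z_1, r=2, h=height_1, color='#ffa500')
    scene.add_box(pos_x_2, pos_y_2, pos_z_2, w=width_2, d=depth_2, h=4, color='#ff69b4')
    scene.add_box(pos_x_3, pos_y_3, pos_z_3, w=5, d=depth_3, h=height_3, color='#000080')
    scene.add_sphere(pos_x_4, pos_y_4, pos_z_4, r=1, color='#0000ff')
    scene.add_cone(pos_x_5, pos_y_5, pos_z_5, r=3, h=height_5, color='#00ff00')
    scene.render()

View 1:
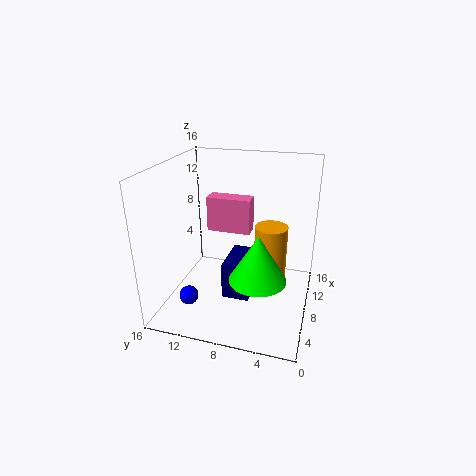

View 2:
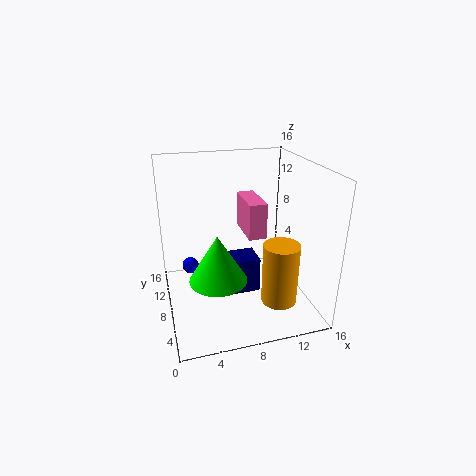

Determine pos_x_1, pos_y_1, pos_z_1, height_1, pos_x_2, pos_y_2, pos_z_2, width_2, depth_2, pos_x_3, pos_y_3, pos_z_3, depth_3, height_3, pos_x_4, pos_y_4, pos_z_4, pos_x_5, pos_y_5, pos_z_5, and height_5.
pos_x_1 = 12; pos_y_1 = 5; pos_z_1 = 1; height_1 = 7; pos_x_2 = 9; pos_y_2 = 7; pos_z_2 = 8; width_2 = 2; depth_2 = 5; pos_x_3 = 5; pos_y_3 = 6; pos_z_3 = 2; depth_3 = 3; height_3 = 4; pos_x_4 = 3; pos_y_4 = 12; pos_z_4 = 3; pos_x_5 = 5; pos_y_5 = 5; pos_z_5 = 5; height_5 = 5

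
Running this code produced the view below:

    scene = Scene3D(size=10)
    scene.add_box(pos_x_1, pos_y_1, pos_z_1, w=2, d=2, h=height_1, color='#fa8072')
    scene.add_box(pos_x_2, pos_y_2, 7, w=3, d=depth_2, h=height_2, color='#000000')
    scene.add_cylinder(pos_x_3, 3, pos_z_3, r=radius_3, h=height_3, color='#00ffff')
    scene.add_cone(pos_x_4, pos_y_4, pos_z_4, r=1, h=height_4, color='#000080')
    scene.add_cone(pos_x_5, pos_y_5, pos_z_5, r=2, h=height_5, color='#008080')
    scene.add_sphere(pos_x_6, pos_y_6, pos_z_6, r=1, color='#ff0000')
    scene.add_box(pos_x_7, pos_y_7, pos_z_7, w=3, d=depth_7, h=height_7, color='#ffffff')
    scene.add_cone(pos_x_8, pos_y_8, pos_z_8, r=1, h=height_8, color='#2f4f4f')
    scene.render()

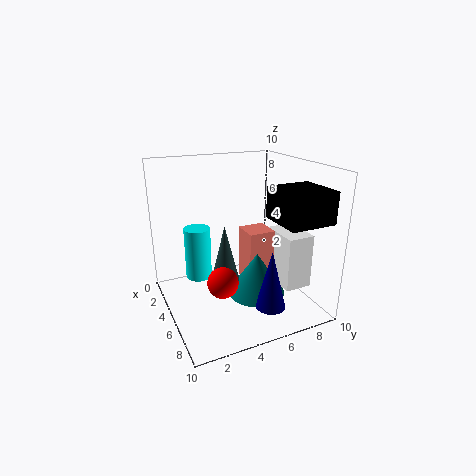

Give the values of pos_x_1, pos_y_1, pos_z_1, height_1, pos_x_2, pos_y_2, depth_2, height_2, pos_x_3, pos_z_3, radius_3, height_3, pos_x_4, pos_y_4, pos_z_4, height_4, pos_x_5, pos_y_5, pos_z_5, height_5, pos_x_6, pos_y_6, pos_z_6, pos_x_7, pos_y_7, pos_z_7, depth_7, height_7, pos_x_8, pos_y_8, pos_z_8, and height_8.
pos_x_1 = 3; pos_y_1 = 6; pos_z_1 = 1; height_1 = 4; pos_x_2 = 7; pos_y_2 = 6; depth_2 = 3; height_2 = 2; pos_x_3 = 2; pos_z_3 = 1; radius_3 = 1; height_3 = 4; pos_x_4 = 8; pos_y_4 = 6; pos_z_4 = 1; height_4 = 4; pos_x_5 = 6; pos_y_5 = 6; pos_z_5 = 1; height_5 = 3; pos_x_6 = 7; pos_y_6 = 3; pos_z_6 = 3; pos_x_7 = 4; pos_y_7 = 8; pos_z_7 = 1; depth_7 = 2; height_7 = 4; pos_x_8 = 5; pos_y_8 = 4; pos_z_8 = 2; height_8 = 4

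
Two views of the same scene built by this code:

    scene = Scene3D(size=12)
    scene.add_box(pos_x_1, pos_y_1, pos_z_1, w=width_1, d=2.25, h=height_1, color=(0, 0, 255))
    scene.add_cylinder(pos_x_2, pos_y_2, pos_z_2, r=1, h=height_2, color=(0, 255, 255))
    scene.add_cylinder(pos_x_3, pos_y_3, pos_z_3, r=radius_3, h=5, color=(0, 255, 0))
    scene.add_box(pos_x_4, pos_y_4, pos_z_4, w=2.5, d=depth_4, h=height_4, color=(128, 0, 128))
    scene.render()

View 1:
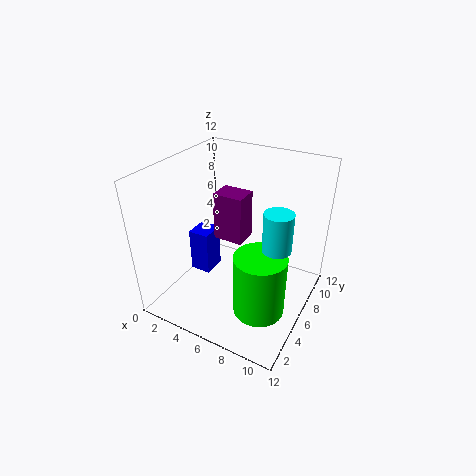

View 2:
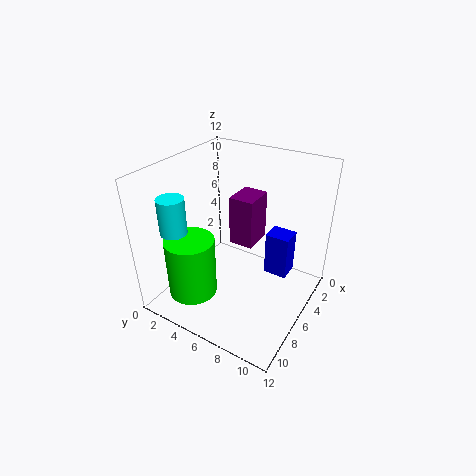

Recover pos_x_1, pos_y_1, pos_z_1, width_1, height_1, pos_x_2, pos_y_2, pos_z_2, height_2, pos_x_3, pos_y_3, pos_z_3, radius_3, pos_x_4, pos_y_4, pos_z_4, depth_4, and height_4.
pos_x_1 = 0.25; pos_y_1 = 6.75; pos_z_1 = 0.25; width_1 = 2; height_1 = 4.25; pos_x_2 = 10.5; pos_y_2 = 3.25; pos_z_2 = 8; height_2 = 2.75; pos_x_3 = 9.25; pos_y_3 = 3.5; pos_z_3 = 1.75; radius_3 = 2; pos_x_4 = 4; pos_y_4 = 5.5; pos_z_4 = 5.75; depth_4 = 2; height_4 = 4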